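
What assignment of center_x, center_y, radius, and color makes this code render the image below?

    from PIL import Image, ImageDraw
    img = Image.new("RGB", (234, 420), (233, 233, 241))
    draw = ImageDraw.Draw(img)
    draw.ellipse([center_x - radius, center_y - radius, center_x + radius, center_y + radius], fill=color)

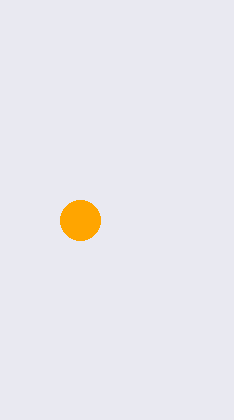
center_x = 80, center_y = 220, radius = 20, color = 'orange'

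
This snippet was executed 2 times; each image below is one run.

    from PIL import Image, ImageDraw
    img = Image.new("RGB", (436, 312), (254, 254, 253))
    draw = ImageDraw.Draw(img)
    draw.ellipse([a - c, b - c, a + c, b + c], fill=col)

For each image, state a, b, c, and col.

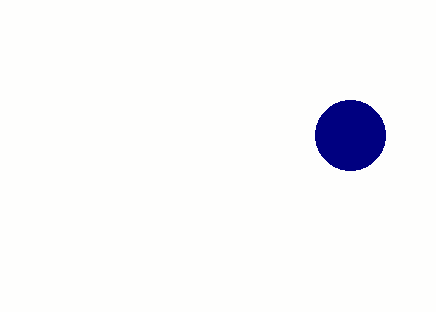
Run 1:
a = 350; b = 135; c = 35; col = 'navy'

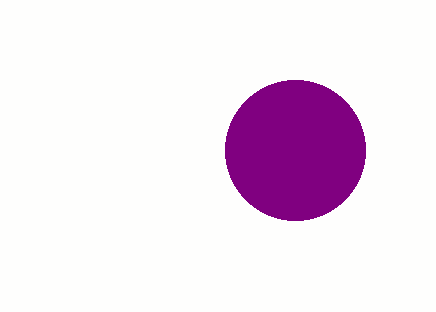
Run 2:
a = 295; b = 150; c = 70; col = 'purple'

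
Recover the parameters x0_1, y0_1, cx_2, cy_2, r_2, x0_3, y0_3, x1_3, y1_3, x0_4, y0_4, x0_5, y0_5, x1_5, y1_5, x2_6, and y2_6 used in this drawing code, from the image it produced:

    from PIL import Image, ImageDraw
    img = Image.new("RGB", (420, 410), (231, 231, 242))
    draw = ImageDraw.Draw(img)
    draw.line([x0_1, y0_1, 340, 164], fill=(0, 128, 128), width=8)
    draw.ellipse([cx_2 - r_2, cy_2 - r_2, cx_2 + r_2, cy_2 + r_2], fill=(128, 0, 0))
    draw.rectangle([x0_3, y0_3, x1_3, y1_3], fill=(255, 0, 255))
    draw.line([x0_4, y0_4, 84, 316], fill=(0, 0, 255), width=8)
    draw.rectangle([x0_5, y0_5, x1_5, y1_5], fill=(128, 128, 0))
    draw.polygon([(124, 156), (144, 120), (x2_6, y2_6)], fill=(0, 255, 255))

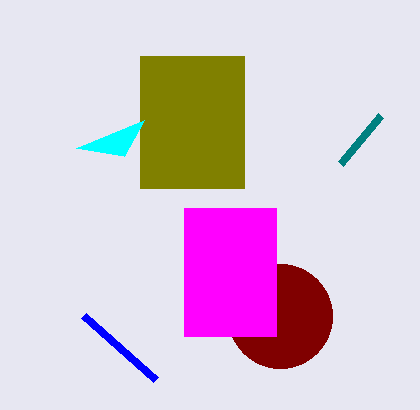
x0_1 = 380
y0_1 = 116
cx_2 = 280
cy_2 = 316
r_2 = 52
x0_3 = 184
y0_3 = 208
x1_3 = 276
y1_3 = 336
x0_4 = 156
y0_4 = 380
x0_5 = 140
y0_5 = 56
x1_5 = 244
y1_5 = 188
x2_6 = 76
y2_6 = 148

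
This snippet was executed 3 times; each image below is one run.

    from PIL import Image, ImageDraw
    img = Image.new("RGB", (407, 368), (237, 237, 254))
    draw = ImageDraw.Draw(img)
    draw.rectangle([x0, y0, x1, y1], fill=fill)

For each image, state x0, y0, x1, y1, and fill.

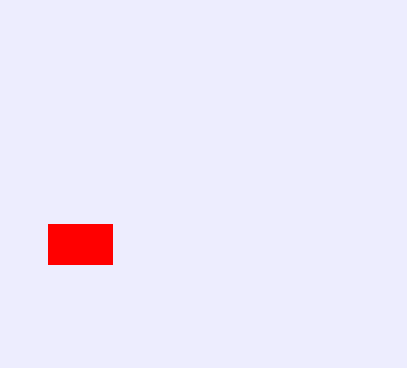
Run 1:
x0 = 48, y0 = 224, x1 = 112, y1 = 264, fill = 'red'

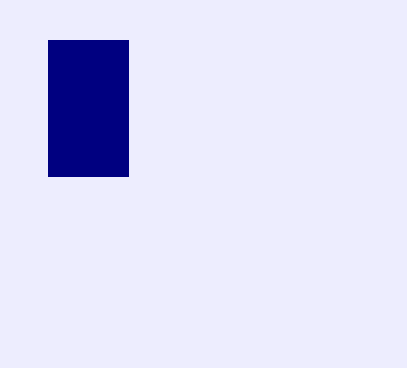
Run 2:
x0 = 48, y0 = 40, x1 = 128, y1 = 176, fill = 'navy'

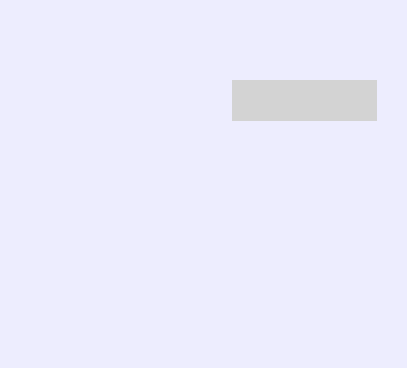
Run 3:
x0 = 232; y0 = 80; x1 = 376; y1 = 120; fill = 'lightgray'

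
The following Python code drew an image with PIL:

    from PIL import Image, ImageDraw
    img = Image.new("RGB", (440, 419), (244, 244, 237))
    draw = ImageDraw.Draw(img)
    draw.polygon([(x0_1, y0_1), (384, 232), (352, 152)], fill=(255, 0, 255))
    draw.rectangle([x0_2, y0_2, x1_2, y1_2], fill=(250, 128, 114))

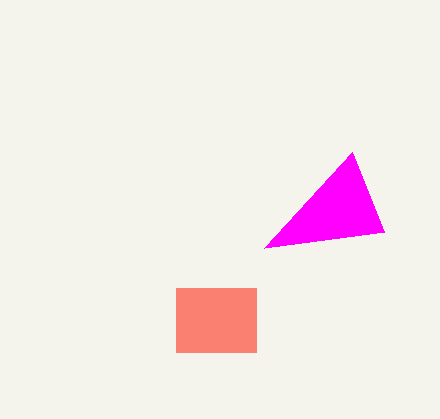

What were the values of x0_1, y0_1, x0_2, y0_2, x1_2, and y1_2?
x0_1 = 264; y0_1 = 248; x0_2 = 176; y0_2 = 288; x1_2 = 256; y1_2 = 352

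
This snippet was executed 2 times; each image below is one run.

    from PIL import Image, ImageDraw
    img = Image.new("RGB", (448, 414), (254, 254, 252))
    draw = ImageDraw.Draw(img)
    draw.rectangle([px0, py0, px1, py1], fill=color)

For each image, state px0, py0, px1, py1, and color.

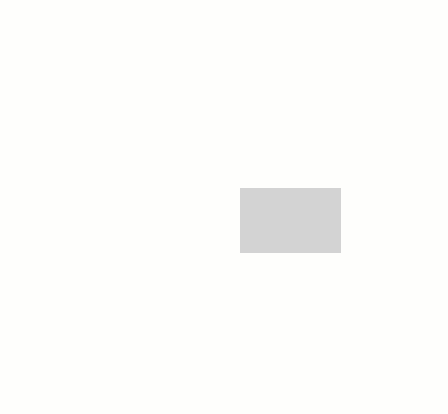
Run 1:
px0 = 240; py0 = 188; px1 = 340; py1 = 252; color = 'lightgray'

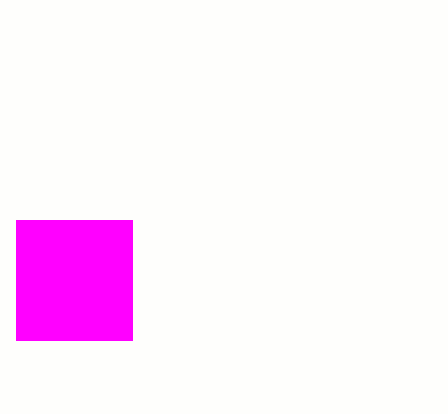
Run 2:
px0 = 16; py0 = 220; px1 = 132; py1 = 340; color = 'magenta'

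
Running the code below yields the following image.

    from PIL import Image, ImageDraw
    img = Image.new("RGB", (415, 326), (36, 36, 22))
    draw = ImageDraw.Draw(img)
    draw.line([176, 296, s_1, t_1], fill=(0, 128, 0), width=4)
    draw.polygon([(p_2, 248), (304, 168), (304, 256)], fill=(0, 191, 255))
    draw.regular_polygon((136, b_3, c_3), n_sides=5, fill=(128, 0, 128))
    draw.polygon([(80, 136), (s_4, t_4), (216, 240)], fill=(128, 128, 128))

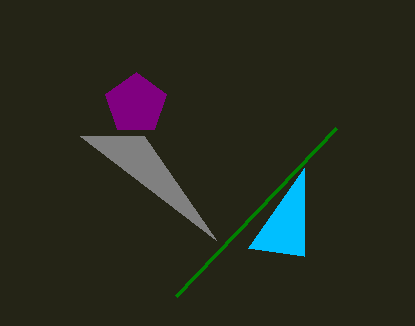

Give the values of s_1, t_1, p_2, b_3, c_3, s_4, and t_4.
s_1 = 336; t_1 = 128; p_2 = 248; b_3 = 104; c_3 = 32; s_4 = 144; t_4 = 136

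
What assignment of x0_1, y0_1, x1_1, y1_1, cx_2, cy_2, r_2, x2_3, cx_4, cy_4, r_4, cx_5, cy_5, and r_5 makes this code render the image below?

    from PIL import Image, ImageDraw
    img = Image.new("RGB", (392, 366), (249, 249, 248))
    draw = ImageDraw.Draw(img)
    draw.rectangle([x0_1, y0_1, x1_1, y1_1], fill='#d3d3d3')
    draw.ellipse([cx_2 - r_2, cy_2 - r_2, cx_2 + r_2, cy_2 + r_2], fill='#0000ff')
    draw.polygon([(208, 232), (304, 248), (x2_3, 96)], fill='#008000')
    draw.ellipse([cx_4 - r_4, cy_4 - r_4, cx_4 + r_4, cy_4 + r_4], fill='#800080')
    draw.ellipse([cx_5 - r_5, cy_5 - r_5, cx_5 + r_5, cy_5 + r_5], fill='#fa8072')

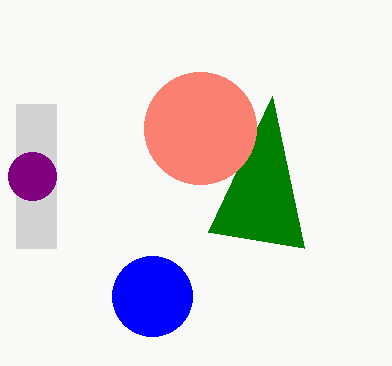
x0_1 = 16
y0_1 = 104
x1_1 = 56
y1_1 = 248
cx_2 = 152
cy_2 = 296
r_2 = 40
x2_3 = 272
cx_4 = 32
cy_4 = 176
r_4 = 24
cx_5 = 200
cy_5 = 128
r_5 = 56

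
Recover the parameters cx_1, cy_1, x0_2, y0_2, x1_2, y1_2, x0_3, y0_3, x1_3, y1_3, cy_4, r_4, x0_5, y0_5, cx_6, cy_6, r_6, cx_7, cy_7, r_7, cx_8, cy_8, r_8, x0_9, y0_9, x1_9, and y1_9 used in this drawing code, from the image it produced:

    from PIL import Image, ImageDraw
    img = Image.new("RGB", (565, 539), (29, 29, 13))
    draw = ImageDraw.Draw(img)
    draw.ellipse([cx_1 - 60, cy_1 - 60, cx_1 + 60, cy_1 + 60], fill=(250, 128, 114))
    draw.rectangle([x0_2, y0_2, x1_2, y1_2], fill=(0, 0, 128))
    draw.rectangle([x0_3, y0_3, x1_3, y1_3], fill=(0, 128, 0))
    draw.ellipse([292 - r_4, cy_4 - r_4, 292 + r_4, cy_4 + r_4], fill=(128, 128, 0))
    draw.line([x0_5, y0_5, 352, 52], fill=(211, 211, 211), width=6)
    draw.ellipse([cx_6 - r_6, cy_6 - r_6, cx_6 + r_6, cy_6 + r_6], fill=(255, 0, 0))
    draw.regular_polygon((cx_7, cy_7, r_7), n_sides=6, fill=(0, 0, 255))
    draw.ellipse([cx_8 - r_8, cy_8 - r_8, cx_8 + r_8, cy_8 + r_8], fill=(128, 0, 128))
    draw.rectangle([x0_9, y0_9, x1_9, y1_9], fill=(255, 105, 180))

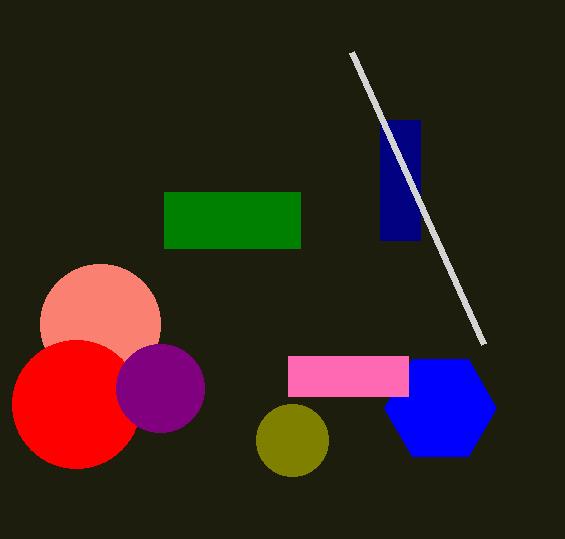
cx_1 = 100, cy_1 = 324, x0_2 = 380, y0_2 = 120, x1_2 = 420, y1_2 = 240, x0_3 = 164, y0_3 = 192, x1_3 = 300, y1_3 = 248, cy_4 = 440, r_4 = 36, x0_5 = 484, y0_5 = 344, cx_6 = 76, cy_6 = 404, r_6 = 64, cx_7 = 440, cy_7 = 408, r_7 = 56, cx_8 = 160, cy_8 = 388, r_8 = 44, x0_9 = 288, y0_9 = 356, x1_9 = 408, y1_9 = 396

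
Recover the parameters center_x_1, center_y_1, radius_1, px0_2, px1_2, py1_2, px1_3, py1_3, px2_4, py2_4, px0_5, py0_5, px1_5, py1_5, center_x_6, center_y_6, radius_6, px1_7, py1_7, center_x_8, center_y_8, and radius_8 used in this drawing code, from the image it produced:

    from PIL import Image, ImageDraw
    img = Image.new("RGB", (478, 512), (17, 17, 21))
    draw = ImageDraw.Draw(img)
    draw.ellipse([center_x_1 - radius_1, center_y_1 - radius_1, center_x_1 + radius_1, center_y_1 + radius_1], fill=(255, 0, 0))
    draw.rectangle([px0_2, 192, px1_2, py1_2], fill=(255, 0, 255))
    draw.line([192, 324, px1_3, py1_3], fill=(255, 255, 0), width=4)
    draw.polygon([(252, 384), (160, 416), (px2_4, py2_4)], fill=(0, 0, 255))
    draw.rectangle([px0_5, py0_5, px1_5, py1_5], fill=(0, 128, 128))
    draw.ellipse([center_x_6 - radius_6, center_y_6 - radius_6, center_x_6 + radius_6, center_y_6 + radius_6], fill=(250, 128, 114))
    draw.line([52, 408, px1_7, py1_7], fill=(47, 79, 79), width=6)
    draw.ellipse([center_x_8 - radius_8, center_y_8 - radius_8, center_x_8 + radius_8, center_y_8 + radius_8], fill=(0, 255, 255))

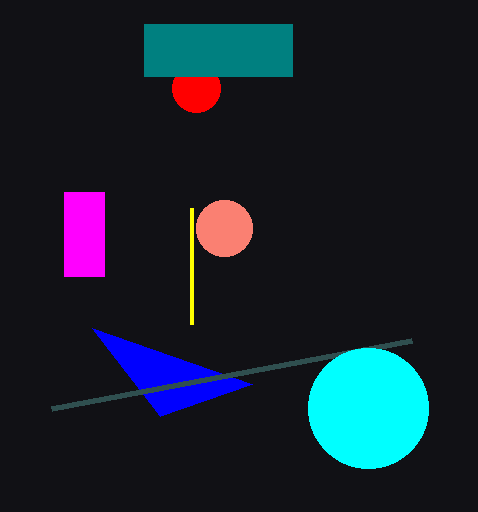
center_x_1 = 196; center_y_1 = 88; radius_1 = 24; px0_2 = 64; px1_2 = 104; py1_2 = 276; px1_3 = 192; py1_3 = 208; px2_4 = 92; py2_4 = 328; px0_5 = 144; py0_5 = 24; px1_5 = 292; py1_5 = 76; center_x_6 = 224; center_y_6 = 228; radius_6 = 28; px1_7 = 412; py1_7 = 340; center_x_8 = 368; center_y_8 = 408; radius_8 = 60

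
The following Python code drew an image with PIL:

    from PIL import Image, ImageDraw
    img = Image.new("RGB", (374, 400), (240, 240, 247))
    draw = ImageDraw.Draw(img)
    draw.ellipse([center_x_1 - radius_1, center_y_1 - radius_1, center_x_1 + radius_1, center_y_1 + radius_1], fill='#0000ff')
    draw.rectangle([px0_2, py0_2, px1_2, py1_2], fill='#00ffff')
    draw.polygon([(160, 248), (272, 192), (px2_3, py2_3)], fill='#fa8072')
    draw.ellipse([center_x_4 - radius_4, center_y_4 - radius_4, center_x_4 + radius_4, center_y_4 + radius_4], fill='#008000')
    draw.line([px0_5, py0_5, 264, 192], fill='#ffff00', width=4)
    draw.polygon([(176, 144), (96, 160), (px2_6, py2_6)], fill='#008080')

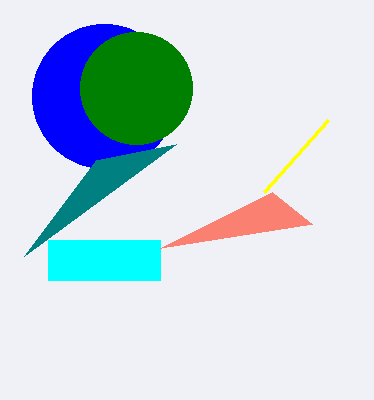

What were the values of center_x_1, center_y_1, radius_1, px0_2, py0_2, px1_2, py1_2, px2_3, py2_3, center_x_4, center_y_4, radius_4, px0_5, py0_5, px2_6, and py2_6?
center_x_1 = 104; center_y_1 = 96; radius_1 = 72; px0_2 = 48; py0_2 = 240; px1_2 = 160; py1_2 = 280; px2_3 = 312; py2_3 = 224; center_x_4 = 136; center_y_4 = 88; radius_4 = 56; px0_5 = 328; py0_5 = 120; px2_6 = 24; py2_6 = 256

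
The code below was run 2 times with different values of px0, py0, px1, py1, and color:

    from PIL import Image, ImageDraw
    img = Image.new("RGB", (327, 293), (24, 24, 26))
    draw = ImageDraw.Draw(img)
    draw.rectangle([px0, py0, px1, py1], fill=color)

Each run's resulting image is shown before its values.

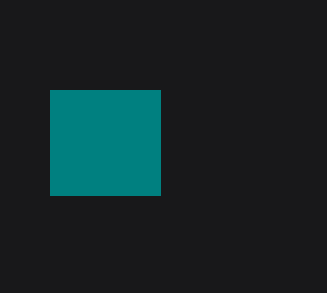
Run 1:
px0 = 50, py0 = 90, px1 = 160, py1 = 195, color = 'teal'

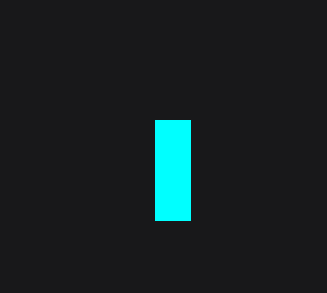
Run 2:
px0 = 155, py0 = 120, px1 = 190, py1 = 220, color = 'cyan'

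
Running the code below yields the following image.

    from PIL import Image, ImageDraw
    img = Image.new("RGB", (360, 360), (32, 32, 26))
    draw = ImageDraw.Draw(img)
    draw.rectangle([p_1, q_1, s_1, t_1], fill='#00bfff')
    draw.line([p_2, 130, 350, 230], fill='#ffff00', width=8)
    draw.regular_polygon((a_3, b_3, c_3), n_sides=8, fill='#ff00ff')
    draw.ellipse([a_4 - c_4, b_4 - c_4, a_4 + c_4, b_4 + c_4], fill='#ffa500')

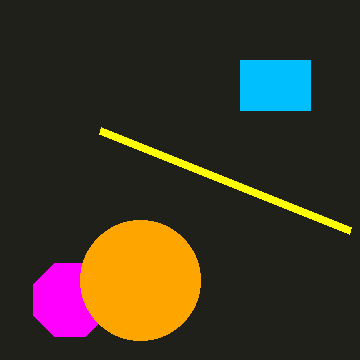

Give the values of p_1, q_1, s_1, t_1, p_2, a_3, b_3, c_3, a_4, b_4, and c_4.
p_1 = 240; q_1 = 60; s_1 = 310; t_1 = 110; p_2 = 100; a_3 = 70; b_3 = 300; c_3 = 40; a_4 = 140; b_4 = 280; c_4 = 60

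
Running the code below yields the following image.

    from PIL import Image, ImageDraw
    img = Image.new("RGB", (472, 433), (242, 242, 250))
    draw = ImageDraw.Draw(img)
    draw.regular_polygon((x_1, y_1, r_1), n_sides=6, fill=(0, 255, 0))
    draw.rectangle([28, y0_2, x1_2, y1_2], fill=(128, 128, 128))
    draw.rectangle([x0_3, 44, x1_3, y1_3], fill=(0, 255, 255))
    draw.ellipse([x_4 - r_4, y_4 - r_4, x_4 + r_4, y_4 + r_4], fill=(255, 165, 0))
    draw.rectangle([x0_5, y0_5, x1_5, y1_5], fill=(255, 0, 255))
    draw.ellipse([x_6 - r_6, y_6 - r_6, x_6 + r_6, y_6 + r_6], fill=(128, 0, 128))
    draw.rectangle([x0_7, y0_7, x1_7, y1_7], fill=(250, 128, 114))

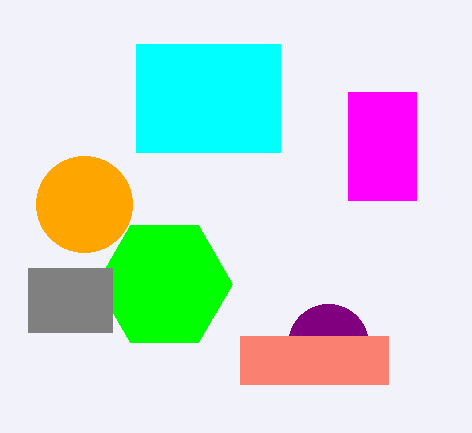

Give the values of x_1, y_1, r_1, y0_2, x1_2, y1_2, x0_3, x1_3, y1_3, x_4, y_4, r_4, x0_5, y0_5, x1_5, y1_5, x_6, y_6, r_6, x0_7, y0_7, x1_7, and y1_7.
x_1 = 164, y_1 = 284, r_1 = 68, y0_2 = 268, x1_2 = 112, y1_2 = 332, x0_3 = 136, x1_3 = 280, y1_3 = 152, x_4 = 84, y_4 = 204, r_4 = 48, x0_5 = 348, y0_5 = 92, x1_5 = 416, y1_5 = 200, x_6 = 328, y_6 = 344, r_6 = 40, x0_7 = 240, y0_7 = 336, x1_7 = 388, y1_7 = 384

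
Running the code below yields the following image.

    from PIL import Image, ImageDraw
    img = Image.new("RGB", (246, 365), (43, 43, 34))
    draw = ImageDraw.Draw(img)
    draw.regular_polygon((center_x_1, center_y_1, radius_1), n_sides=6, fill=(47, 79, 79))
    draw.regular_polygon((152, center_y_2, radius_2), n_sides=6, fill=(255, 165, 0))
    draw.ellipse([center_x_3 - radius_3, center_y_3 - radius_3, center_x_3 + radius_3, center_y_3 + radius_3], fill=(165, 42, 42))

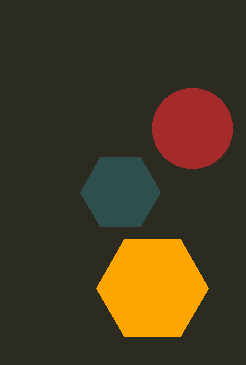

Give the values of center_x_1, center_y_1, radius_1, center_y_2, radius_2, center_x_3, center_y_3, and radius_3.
center_x_1 = 120, center_y_1 = 192, radius_1 = 40, center_y_2 = 288, radius_2 = 56, center_x_3 = 192, center_y_3 = 128, radius_3 = 40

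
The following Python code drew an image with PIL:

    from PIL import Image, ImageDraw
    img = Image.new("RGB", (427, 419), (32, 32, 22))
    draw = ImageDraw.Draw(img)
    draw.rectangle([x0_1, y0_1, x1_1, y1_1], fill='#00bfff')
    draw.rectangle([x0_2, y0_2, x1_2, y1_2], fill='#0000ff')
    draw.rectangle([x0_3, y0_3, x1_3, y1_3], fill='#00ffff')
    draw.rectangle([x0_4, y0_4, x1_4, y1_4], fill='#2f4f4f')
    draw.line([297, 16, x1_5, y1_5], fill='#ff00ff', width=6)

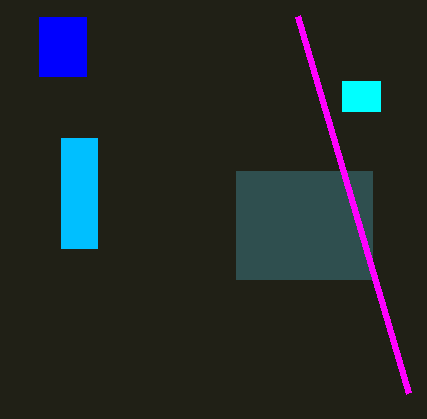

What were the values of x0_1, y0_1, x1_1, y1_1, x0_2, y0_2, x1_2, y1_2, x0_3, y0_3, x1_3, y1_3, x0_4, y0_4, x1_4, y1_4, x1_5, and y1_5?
x0_1 = 61; y0_1 = 138; x1_1 = 97; y1_1 = 248; x0_2 = 39; y0_2 = 17; x1_2 = 86; y1_2 = 76; x0_3 = 342; y0_3 = 81; x1_3 = 380; y1_3 = 111; x0_4 = 236; y0_4 = 171; x1_4 = 372; y1_4 = 279; x1_5 = 408; y1_5 = 393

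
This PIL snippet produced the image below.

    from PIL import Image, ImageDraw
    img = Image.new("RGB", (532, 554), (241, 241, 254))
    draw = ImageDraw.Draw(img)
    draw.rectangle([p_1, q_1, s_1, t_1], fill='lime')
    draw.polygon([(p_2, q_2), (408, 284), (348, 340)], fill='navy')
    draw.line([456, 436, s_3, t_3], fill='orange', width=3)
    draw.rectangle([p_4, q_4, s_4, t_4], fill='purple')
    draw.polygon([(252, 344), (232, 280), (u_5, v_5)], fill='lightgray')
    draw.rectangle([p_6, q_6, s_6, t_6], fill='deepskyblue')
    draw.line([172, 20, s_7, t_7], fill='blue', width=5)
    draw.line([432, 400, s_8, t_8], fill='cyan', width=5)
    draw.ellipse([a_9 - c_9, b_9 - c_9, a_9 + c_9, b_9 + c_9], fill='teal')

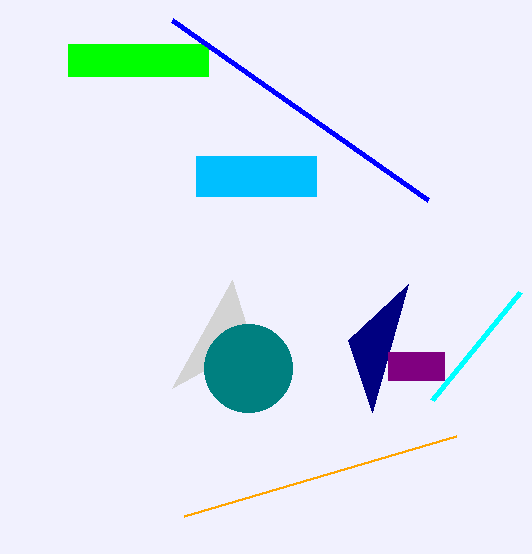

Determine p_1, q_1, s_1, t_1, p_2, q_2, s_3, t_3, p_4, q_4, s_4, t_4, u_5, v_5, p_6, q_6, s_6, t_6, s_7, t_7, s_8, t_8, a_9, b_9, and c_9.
p_1 = 68
q_1 = 44
s_1 = 208
t_1 = 76
p_2 = 372
q_2 = 412
s_3 = 184
t_3 = 516
p_4 = 388
q_4 = 352
s_4 = 444
t_4 = 380
u_5 = 172
v_5 = 388
p_6 = 196
q_6 = 156
s_6 = 316
t_6 = 196
s_7 = 428
t_7 = 200
s_8 = 520
t_8 = 292
a_9 = 248
b_9 = 368
c_9 = 44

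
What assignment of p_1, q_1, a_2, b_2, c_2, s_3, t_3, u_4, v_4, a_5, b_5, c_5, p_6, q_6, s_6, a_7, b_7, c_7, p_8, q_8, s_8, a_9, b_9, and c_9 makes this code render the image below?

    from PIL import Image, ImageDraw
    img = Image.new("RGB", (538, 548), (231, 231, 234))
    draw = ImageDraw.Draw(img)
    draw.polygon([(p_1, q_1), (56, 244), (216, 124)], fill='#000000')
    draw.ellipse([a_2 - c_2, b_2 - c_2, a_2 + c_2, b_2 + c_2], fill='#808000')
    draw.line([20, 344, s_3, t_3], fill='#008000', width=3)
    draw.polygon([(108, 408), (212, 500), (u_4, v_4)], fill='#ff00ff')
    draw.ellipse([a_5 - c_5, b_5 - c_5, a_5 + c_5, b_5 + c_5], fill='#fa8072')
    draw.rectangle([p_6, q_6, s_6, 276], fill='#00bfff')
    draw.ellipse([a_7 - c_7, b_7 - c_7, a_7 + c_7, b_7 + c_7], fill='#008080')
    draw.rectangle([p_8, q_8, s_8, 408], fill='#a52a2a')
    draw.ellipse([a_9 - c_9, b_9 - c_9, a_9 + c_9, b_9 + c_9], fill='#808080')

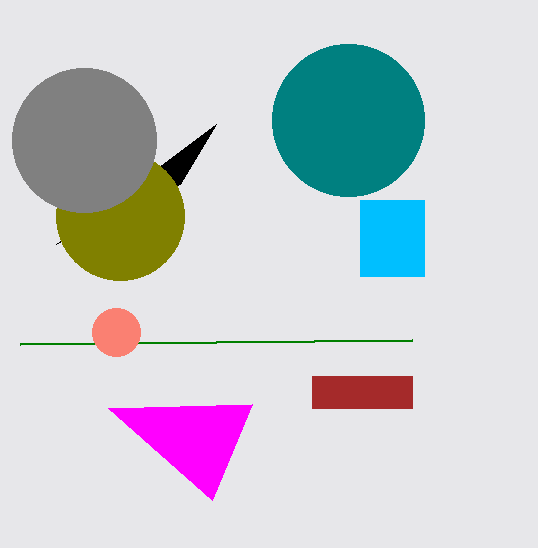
p_1 = 180; q_1 = 184; a_2 = 120; b_2 = 216; c_2 = 64; s_3 = 412; t_3 = 340; u_4 = 252; v_4 = 404; a_5 = 116; b_5 = 332; c_5 = 24; p_6 = 360; q_6 = 200; s_6 = 424; a_7 = 348; b_7 = 120; c_7 = 76; p_8 = 312; q_8 = 376; s_8 = 412; a_9 = 84; b_9 = 140; c_9 = 72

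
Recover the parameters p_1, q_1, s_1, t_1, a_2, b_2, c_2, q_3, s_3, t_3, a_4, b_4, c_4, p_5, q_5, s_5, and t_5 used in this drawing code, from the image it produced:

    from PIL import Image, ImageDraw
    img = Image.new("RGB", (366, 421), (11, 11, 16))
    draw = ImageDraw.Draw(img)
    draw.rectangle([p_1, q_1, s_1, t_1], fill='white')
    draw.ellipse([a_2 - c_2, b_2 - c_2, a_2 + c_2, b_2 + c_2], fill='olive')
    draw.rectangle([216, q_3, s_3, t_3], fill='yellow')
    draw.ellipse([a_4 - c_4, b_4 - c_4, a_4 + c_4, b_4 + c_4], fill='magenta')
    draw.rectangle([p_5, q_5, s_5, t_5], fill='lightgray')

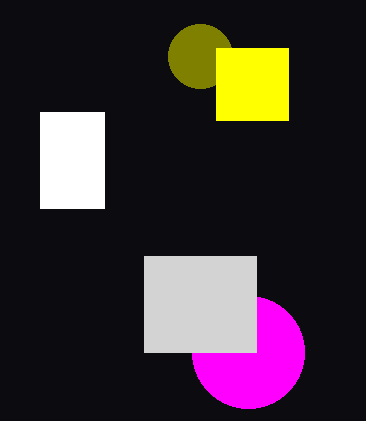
p_1 = 40; q_1 = 112; s_1 = 104; t_1 = 208; a_2 = 200; b_2 = 56; c_2 = 32; q_3 = 48; s_3 = 288; t_3 = 120; a_4 = 248; b_4 = 352; c_4 = 56; p_5 = 144; q_5 = 256; s_5 = 256; t_5 = 352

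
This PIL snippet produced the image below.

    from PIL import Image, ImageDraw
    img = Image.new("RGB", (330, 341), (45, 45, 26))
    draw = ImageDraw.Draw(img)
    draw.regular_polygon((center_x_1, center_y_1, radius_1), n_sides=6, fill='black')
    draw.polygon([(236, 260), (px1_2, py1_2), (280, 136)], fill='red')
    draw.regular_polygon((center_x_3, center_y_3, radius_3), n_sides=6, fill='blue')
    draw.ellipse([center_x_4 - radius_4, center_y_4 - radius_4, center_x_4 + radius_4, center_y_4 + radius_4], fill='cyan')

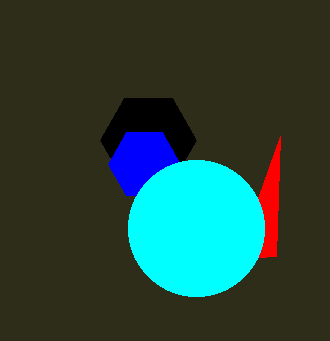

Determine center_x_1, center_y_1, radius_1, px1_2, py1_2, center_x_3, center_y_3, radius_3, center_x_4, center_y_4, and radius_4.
center_x_1 = 148
center_y_1 = 140
radius_1 = 48
px1_2 = 276
py1_2 = 256
center_x_3 = 144
center_y_3 = 164
radius_3 = 36
center_x_4 = 196
center_y_4 = 228
radius_4 = 68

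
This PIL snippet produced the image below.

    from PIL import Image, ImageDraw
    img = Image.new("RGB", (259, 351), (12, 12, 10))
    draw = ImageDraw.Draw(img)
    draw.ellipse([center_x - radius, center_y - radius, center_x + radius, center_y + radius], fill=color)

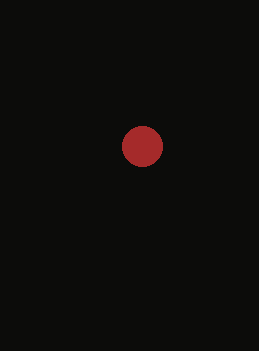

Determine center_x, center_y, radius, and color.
center_x = 142; center_y = 146; radius = 20; color = 'brown'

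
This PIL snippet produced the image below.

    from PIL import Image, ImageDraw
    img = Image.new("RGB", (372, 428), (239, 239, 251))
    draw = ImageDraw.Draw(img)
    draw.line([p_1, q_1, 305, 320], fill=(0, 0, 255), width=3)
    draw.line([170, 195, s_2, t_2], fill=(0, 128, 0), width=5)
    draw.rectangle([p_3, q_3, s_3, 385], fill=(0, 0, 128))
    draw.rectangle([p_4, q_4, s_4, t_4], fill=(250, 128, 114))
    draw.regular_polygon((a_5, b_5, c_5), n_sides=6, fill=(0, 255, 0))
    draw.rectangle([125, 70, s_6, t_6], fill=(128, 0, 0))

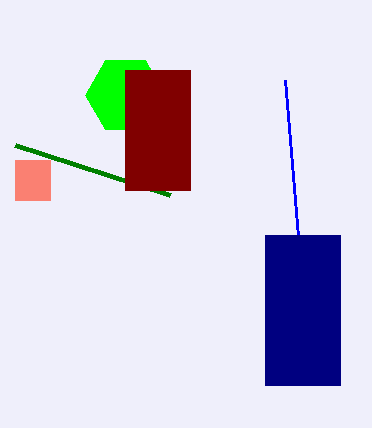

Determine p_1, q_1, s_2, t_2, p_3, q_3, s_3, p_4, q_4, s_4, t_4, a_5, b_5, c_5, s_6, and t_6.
p_1 = 285, q_1 = 80, s_2 = 15, t_2 = 145, p_3 = 265, q_3 = 235, s_3 = 340, p_4 = 15, q_4 = 160, s_4 = 50, t_4 = 200, a_5 = 125, b_5 = 95, c_5 = 40, s_6 = 190, t_6 = 190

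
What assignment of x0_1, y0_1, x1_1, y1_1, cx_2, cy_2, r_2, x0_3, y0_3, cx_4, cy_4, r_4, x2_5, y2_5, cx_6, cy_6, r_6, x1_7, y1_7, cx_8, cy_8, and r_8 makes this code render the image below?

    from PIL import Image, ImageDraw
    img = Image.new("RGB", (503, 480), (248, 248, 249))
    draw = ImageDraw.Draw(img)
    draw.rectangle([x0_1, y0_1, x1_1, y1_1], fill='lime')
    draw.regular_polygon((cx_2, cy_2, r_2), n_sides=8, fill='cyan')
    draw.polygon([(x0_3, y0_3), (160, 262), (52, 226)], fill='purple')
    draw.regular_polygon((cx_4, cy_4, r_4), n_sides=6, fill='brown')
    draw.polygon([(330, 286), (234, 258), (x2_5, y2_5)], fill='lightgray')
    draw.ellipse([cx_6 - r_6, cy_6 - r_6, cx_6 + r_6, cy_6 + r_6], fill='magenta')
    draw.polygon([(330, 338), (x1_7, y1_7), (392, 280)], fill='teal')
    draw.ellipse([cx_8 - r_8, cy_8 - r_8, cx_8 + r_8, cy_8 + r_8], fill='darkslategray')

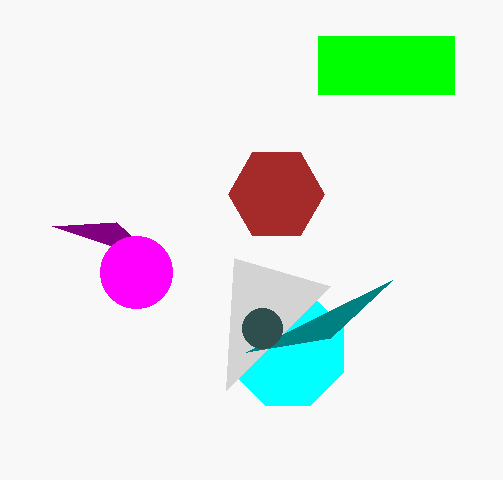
x0_1 = 318
y0_1 = 36
x1_1 = 454
y1_1 = 94
cx_2 = 288
cy_2 = 350
r_2 = 60
x0_3 = 116
y0_3 = 222
cx_4 = 276
cy_4 = 194
r_4 = 48
x2_5 = 226
y2_5 = 390
cx_6 = 136
cy_6 = 272
r_6 = 36
x1_7 = 246
y1_7 = 352
cx_8 = 262
cy_8 = 328
r_8 = 20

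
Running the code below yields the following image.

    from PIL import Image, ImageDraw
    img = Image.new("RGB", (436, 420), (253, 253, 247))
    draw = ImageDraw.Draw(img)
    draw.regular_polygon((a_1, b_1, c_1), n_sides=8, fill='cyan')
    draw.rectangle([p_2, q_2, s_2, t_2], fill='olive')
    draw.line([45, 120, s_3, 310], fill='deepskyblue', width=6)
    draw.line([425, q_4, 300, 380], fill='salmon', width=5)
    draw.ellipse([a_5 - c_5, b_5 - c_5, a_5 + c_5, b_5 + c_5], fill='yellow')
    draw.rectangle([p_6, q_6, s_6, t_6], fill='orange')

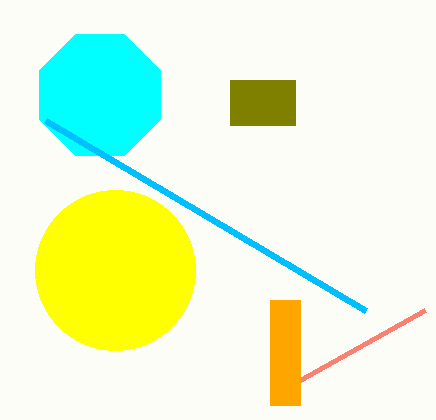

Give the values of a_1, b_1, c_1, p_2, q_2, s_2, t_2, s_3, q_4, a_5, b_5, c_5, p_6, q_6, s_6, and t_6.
a_1 = 100, b_1 = 95, c_1 = 65, p_2 = 230, q_2 = 80, s_2 = 295, t_2 = 125, s_3 = 365, q_4 = 310, a_5 = 115, b_5 = 270, c_5 = 80, p_6 = 270, q_6 = 300, s_6 = 300, t_6 = 405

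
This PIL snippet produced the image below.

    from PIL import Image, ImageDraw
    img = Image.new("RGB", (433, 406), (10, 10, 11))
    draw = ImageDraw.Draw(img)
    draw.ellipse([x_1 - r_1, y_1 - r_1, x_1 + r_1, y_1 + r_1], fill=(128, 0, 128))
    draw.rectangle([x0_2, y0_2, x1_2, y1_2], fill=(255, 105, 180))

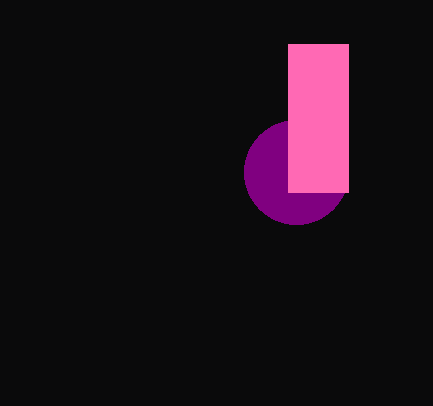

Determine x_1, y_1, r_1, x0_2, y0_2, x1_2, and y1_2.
x_1 = 296, y_1 = 172, r_1 = 52, x0_2 = 288, y0_2 = 44, x1_2 = 348, y1_2 = 192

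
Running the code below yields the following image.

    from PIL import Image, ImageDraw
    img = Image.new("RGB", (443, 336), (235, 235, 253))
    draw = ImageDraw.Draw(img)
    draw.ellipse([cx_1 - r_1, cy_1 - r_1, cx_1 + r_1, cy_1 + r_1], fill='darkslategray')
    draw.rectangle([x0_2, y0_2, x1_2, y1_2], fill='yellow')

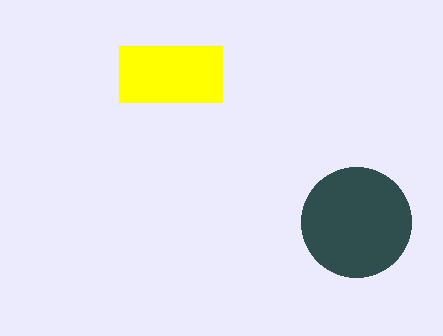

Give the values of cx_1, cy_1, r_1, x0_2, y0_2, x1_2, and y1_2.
cx_1 = 356; cy_1 = 222; r_1 = 55; x0_2 = 119; y0_2 = 46; x1_2 = 222; y1_2 = 102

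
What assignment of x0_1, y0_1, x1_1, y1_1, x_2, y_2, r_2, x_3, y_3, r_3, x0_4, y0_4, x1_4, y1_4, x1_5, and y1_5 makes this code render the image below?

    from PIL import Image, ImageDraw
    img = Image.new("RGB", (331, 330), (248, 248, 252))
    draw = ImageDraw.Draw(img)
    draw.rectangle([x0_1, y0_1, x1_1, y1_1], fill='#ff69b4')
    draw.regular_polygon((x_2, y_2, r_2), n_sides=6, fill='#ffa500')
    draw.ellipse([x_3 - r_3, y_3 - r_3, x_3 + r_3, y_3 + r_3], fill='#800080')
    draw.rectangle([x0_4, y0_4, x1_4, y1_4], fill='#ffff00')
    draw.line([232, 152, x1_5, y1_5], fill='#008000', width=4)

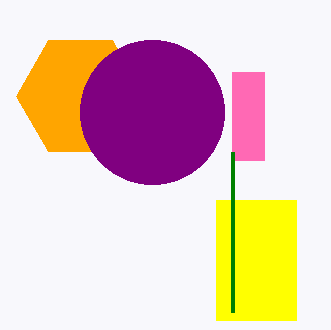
x0_1 = 232; y0_1 = 72; x1_1 = 264; y1_1 = 160; x_2 = 80; y_2 = 96; r_2 = 64; x_3 = 152; y_3 = 112; r_3 = 72; x0_4 = 216; y0_4 = 200; x1_4 = 296; y1_4 = 320; x1_5 = 232; y1_5 = 312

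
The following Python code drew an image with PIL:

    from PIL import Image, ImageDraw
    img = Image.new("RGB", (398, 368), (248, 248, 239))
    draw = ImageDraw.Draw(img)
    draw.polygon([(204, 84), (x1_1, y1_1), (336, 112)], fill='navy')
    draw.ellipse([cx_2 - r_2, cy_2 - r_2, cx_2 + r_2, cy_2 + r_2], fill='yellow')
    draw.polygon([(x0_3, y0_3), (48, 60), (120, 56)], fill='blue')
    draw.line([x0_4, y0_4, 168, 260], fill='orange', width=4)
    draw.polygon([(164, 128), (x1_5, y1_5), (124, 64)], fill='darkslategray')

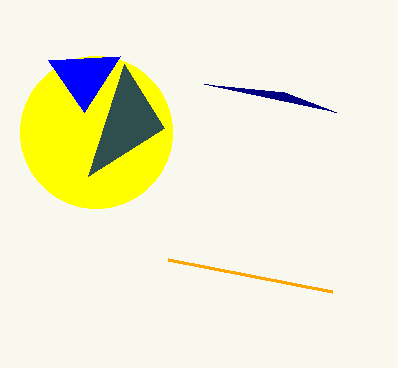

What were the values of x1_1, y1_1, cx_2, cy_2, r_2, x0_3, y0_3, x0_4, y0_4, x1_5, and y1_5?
x1_1 = 284, y1_1 = 92, cx_2 = 96, cy_2 = 132, r_2 = 76, x0_3 = 84, y0_3 = 112, x0_4 = 332, y0_4 = 292, x1_5 = 88, y1_5 = 176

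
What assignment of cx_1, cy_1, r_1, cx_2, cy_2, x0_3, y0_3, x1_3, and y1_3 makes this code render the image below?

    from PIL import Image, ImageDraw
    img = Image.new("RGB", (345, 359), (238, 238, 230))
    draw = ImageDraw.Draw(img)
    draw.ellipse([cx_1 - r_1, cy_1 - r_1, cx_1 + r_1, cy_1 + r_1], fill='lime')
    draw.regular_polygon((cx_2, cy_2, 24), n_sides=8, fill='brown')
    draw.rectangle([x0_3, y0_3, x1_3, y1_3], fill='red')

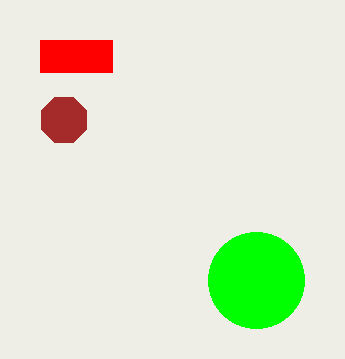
cx_1 = 256; cy_1 = 280; r_1 = 48; cx_2 = 64; cy_2 = 120; x0_3 = 40; y0_3 = 40; x1_3 = 112; y1_3 = 72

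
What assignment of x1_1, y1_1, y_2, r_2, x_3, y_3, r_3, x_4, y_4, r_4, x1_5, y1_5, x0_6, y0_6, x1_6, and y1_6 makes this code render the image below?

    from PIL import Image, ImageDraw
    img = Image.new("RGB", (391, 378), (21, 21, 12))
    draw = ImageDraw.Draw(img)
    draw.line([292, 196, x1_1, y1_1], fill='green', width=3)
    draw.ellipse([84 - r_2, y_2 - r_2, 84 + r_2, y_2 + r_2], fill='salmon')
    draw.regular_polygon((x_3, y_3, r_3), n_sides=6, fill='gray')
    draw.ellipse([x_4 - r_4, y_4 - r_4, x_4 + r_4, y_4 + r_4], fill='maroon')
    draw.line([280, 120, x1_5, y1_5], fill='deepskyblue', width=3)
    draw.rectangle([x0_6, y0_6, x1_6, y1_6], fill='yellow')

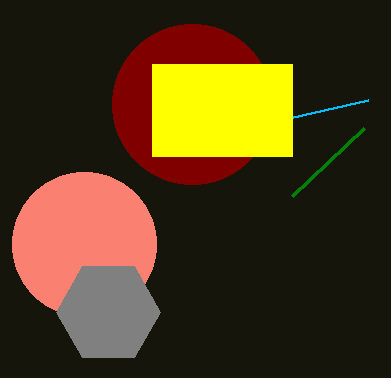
x1_1 = 364, y1_1 = 128, y_2 = 244, r_2 = 72, x_3 = 108, y_3 = 312, r_3 = 52, x_4 = 192, y_4 = 104, r_4 = 80, x1_5 = 368, y1_5 = 100, x0_6 = 152, y0_6 = 64, x1_6 = 292, y1_6 = 156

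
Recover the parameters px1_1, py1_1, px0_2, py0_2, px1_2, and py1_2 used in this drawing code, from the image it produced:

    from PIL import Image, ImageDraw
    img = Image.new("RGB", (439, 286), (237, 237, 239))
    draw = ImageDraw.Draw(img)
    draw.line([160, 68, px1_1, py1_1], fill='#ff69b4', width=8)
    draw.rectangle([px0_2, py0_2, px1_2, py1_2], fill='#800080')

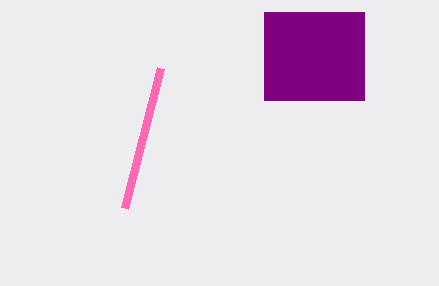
px1_1 = 124
py1_1 = 208
px0_2 = 264
py0_2 = 12
px1_2 = 364
py1_2 = 100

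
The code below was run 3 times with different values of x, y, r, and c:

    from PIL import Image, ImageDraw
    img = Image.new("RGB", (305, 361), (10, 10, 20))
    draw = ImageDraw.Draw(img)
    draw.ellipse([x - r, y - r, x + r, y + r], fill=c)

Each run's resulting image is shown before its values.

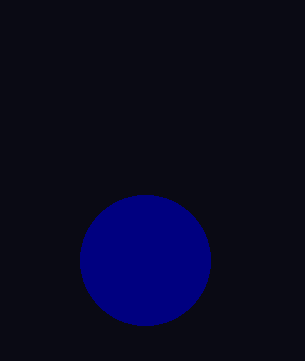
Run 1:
x = 145
y = 260
r = 65
c = 'navy'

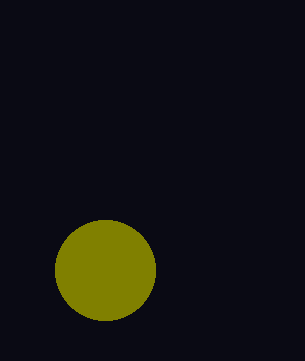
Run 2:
x = 105, y = 270, r = 50, c = 'olive'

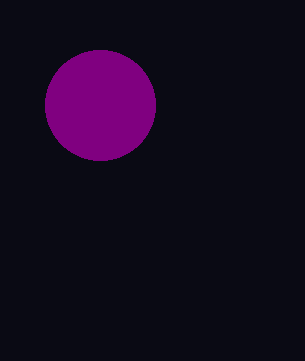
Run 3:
x = 100, y = 105, r = 55, c = 'purple'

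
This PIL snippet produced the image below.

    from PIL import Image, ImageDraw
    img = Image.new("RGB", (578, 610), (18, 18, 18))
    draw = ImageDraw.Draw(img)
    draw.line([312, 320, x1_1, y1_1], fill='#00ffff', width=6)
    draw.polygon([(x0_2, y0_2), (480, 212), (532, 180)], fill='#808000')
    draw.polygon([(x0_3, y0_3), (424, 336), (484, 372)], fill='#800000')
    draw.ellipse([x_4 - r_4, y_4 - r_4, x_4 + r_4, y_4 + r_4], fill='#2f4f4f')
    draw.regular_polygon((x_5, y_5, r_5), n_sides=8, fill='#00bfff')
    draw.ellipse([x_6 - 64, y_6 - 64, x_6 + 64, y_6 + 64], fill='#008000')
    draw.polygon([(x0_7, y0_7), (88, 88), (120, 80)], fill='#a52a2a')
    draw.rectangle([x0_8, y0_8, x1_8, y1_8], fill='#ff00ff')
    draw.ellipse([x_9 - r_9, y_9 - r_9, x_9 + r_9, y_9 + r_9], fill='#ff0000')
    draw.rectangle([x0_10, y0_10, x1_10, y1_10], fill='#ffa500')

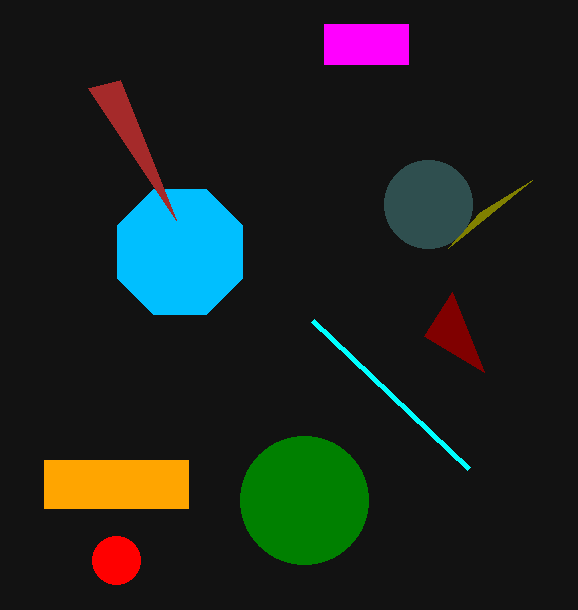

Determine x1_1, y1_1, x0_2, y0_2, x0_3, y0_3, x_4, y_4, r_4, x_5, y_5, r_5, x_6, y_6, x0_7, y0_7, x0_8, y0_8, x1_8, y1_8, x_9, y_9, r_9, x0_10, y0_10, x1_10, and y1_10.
x1_1 = 468, y1_1 = 468, x0_2 = 448, y0_2 = 248, x0_3 = 452, y0_3 = 292, x_4 = 428, y_4 = 204, r_4 = 44, x_5 = 180, y_5 = 252, r_5 = 68, x_6 = 304, y_6 = 500, x0_7 = 176, y0_7 = 220, x0_8 = 324, y0_8 = 24, x1_8 = 408, y1_8 = 64, x_9 = 116, y_9 = 560, r_9 = 24, x0_10 = 44, y0_10 = 460, x1_10 = 188, y1_10 = 508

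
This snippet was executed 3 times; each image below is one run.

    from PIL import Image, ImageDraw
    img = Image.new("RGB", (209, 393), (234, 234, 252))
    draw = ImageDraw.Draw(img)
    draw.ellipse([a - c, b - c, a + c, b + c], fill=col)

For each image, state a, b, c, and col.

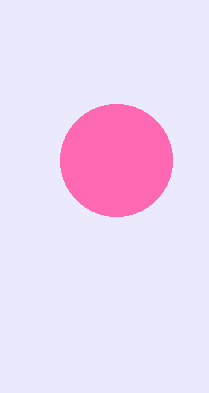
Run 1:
a = 116, b = 160, c = 56, col = 'hotpink'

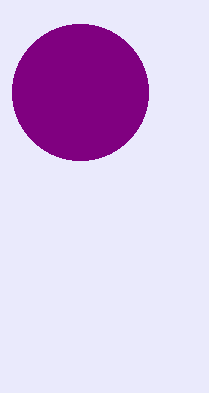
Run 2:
a = 80
b = 92
c = 68
col = 'purple'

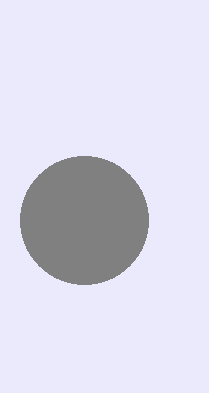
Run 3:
a = 84; b = 220; c = 64; col = 'gray'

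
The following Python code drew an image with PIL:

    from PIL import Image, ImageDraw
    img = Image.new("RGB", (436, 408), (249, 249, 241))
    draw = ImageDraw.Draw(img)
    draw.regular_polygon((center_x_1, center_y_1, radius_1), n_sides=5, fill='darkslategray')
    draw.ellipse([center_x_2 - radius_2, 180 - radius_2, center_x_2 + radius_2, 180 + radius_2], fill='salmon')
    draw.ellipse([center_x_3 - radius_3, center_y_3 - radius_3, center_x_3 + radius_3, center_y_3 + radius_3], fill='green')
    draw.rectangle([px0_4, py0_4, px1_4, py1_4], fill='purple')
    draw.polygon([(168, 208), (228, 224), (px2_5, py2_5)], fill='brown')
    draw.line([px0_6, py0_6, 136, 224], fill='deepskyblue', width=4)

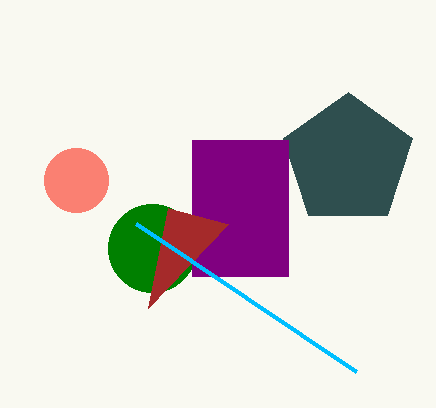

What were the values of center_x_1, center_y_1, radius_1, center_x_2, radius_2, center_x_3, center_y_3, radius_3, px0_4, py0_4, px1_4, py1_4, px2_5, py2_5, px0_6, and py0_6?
center_x_1 = 348; center_y_1 = 160; radius_1 = 68; center_x_2 = 76; radius_2 = 32; center_x_3 = 152; center_y_3 = 248; radius_3 = 44; px0_4 = 192; py0_4 = 140; px1_4 = 288; py1_4 = 276; px2_5 = 148; py2_5 = 308; px0_6 = 356; py0_6 = 372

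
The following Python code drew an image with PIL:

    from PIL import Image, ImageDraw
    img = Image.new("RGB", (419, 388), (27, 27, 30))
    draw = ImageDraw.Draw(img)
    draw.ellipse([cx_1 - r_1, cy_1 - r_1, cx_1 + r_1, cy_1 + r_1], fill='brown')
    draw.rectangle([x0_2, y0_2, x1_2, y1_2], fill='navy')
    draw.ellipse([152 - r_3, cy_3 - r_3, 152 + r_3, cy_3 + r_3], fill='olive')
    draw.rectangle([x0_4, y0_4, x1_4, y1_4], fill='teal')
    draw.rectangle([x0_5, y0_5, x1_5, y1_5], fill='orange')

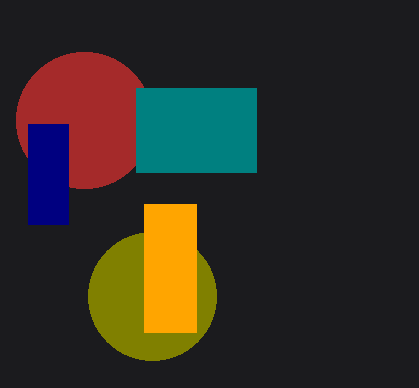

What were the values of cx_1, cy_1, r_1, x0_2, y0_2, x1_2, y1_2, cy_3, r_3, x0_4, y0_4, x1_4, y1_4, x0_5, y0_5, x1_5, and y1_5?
cx_1 = 84, cy_1 = 120, r_1 = 68, x0_2 = 28, y0_2 = 124, x1_2 = 68, y1_2 = 224, cy_3 = 296, r_3 = 64, x0_4 = 136, y0_4 = 88, x1_4 = 256, y1_4 = 172, x0_5 = 144, y0_5 = 204, x1_5 = 196, y1_5 = 332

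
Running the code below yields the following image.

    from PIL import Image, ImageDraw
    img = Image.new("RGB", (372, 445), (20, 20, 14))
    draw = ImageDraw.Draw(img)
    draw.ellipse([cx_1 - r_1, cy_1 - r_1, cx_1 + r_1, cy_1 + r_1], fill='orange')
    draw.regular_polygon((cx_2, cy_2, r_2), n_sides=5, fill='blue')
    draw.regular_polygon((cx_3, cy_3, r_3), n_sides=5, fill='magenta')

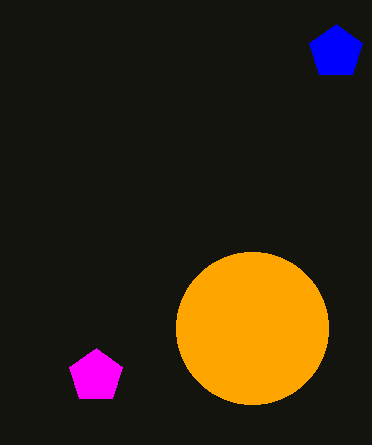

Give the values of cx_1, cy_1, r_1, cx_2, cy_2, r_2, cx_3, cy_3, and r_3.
cx_1 = 252
cy_1 = 328
r_1 = 76
cx_2 = 336
cy_2 = 52
r_2 = 28
cx_3 = 96
cy_3 = 376
r_3 = 28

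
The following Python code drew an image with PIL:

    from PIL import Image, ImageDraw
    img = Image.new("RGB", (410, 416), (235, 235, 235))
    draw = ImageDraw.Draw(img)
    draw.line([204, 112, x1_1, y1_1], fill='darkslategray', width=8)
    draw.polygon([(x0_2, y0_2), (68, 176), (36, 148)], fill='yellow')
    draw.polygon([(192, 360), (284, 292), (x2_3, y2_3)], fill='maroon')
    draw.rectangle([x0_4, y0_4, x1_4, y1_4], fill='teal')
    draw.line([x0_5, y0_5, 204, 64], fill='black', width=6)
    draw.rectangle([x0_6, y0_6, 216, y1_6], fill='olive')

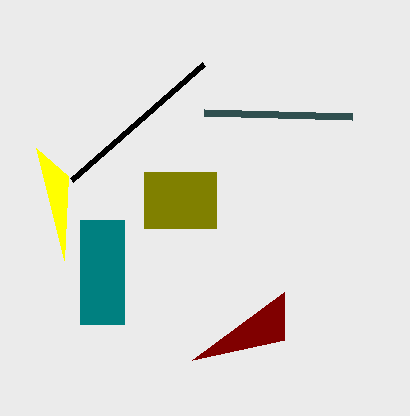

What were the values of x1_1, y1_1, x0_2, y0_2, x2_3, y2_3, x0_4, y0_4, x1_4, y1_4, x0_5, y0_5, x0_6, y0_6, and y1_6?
x1_1 = 352
y1_1 = 116
x0_2 = 64
y0_2 = 260
x2_3 = 284
y2_3 = 340
x0_4 = 80
y0_4 = 220
x1_4 = 124
y1_4 = 324
x0_5 = 72
y0_5 = 180
x0_6 = 144
y0_6 = 172
y1_6 = 228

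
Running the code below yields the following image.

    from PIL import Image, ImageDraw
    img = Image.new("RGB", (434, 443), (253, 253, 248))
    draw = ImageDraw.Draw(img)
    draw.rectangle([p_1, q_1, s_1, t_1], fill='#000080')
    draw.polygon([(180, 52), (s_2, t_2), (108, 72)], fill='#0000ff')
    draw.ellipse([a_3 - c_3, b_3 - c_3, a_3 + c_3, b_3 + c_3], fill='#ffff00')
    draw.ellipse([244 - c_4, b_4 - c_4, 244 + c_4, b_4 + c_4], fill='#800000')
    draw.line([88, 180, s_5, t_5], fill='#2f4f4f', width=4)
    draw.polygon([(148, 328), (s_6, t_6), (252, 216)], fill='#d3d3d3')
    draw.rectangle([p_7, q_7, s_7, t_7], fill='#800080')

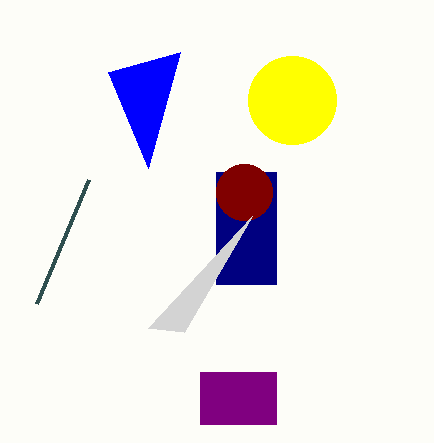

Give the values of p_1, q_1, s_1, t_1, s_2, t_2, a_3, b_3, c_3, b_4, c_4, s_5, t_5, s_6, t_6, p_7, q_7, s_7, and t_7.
p_1 = 216, q_1 = 172, s_1 = 276, t_1 = 284, s_2 = 148, t_2 = 168, a_3 = 292, b_3 = 100, c_3 = 44, b_4 = 192, c_4 = 28, s_5 = 36, t_5 = 304, s_6 = 184, t_6 = 332, p_7 = 200, q_7 = 372, s_7 = 276, t_7 = 424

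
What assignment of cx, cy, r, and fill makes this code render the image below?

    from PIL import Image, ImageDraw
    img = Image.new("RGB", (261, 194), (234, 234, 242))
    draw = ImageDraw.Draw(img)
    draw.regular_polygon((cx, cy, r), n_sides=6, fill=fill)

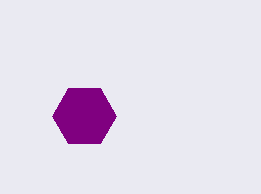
cx = 84; cy = 116; r = 32; fill = 'purple'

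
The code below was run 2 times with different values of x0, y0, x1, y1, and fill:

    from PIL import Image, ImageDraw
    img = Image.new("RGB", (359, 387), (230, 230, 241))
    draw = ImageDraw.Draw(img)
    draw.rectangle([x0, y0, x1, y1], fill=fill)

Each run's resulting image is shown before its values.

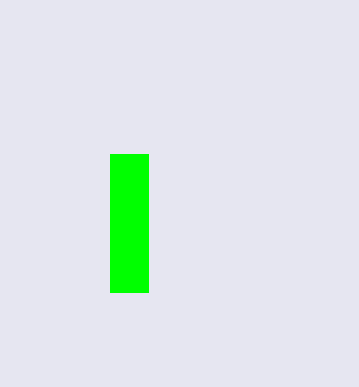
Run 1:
x0 = 110; y0 = 154; x1 = 148; y1 = 292; fill = 'lime'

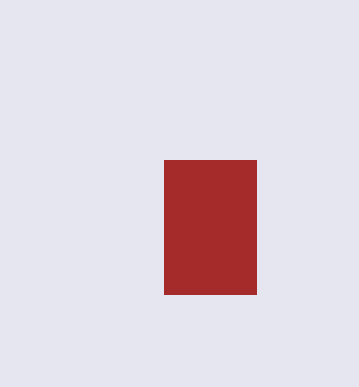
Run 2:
x0 = 164; y0 = 160; x1 = 256; y1 = 294; fill = 'brown'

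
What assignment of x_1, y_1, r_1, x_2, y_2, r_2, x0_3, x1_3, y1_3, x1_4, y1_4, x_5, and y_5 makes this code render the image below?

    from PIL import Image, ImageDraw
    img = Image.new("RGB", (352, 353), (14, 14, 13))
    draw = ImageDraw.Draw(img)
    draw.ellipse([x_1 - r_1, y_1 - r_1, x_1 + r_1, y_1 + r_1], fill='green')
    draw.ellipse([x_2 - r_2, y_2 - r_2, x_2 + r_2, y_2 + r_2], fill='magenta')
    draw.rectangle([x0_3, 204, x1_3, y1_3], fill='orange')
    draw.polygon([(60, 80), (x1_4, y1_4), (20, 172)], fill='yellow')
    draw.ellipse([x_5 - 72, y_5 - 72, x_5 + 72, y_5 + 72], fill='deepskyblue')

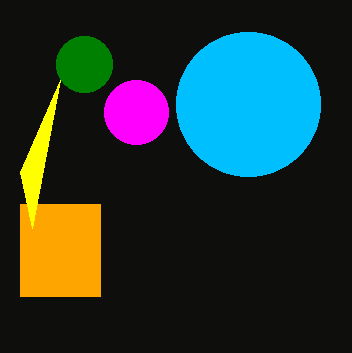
x_1 = 84
y_1 = 64
r_1 = 28
x_2 = 136
y_2 = 112
r_2 = 32
x0_3 = 20
x1_3 = 100
y1_3 = 296
x1_4 = 32
y1_4 = 228
x_5 = 248
y_5 = 104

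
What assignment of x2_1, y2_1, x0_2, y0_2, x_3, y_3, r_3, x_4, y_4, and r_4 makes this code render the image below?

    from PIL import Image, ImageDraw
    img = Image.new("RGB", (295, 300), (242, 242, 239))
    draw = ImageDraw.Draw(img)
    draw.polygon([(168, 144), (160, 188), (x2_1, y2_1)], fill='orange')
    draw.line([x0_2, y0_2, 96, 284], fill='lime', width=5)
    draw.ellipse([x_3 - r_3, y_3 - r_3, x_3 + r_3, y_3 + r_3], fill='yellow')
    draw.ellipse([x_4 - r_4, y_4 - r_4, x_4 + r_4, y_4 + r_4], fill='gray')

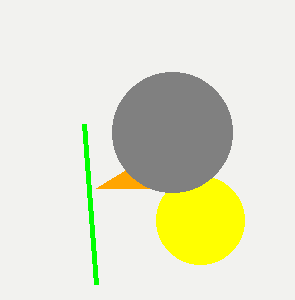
x2_1 = 96; y2_1 = 188; x0_2 = 84; y0_2 = 124; x_3 = 200; y_3 = 220; r_3 = 44; x_4 = 172; y_4 = 132; r_4 = 60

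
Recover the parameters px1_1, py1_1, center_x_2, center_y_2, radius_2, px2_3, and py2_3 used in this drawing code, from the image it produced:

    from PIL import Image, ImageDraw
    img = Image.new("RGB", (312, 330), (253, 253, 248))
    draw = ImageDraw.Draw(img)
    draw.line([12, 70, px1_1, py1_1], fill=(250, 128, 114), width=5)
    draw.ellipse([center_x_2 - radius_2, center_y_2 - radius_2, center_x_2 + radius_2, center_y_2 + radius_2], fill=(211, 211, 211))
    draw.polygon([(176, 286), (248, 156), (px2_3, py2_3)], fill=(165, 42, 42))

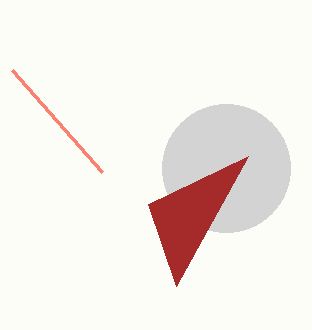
px1_1 = 102, py1_1 = 172, center_x_2 = 226, center_y_2 = 168, radius_2 = 64, px2_3 = 148, py2_3 = 204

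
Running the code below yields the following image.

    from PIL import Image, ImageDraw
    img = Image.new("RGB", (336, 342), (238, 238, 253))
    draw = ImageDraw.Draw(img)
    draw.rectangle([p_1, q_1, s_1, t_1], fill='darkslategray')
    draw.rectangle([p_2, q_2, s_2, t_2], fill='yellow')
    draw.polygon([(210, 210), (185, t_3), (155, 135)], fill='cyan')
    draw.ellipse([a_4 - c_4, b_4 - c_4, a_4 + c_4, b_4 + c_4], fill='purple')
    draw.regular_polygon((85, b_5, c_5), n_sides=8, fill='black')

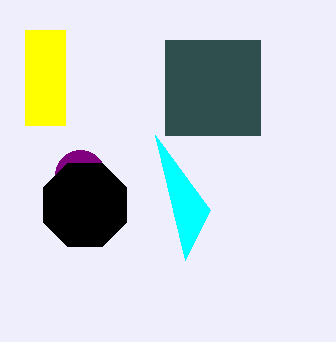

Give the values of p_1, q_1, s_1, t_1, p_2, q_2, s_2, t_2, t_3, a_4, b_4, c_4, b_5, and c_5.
p_1 = 165; q_1 = 40; s_1 = 260; t_1 = 135; p_2 = 25; q_2 = 30; s_2 = 65; t_2 = 125; t_3 = 260; a_4 = 80; b_4 = 175; c_4 = 25; b_5 = 205; c_5 = 45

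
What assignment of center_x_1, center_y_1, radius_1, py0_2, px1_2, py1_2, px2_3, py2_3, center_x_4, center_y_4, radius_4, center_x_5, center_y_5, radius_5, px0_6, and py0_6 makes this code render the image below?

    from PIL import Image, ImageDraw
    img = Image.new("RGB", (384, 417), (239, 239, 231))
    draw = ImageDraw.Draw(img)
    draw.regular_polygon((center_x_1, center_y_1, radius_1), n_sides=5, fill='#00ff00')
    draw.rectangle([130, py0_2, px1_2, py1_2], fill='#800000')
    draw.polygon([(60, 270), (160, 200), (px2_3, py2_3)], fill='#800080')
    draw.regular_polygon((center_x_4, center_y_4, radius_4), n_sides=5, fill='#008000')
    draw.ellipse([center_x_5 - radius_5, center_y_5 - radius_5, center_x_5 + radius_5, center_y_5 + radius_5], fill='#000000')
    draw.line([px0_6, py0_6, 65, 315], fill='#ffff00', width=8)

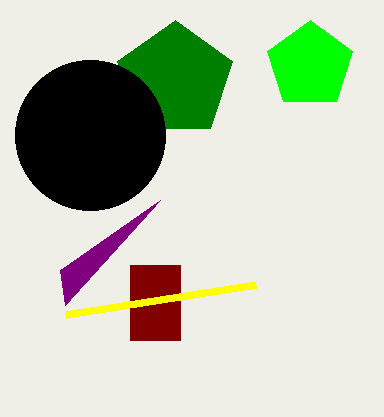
center_x_1 = 310, center_y_1 = 65, radius_1 = 45, py0_2 = 265, px1_2 = 180, py1_2 = 340, px2_3 = 65, py2_3 = 305, center_x_4 = 175, center_y_4 = 80, radius_4 = 60, center_x_5 = 90, center_y_5 = 135, radius_5 = 75, px0_6 = 255, py0_6 = 285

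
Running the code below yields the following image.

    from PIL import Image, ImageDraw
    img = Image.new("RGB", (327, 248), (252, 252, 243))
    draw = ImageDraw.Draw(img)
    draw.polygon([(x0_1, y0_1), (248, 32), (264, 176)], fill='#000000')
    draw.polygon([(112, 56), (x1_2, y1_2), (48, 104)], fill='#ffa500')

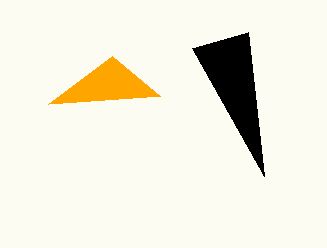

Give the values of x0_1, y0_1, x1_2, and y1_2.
x0_1 = 192, y0_1 = 48, x1_2 = 160, y1_2 = 96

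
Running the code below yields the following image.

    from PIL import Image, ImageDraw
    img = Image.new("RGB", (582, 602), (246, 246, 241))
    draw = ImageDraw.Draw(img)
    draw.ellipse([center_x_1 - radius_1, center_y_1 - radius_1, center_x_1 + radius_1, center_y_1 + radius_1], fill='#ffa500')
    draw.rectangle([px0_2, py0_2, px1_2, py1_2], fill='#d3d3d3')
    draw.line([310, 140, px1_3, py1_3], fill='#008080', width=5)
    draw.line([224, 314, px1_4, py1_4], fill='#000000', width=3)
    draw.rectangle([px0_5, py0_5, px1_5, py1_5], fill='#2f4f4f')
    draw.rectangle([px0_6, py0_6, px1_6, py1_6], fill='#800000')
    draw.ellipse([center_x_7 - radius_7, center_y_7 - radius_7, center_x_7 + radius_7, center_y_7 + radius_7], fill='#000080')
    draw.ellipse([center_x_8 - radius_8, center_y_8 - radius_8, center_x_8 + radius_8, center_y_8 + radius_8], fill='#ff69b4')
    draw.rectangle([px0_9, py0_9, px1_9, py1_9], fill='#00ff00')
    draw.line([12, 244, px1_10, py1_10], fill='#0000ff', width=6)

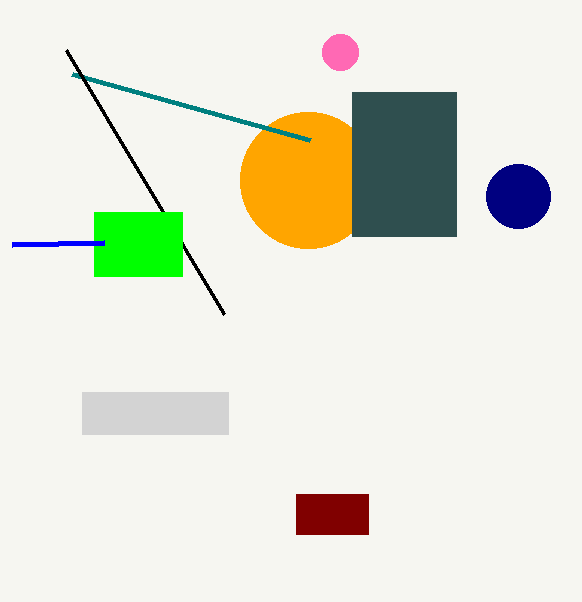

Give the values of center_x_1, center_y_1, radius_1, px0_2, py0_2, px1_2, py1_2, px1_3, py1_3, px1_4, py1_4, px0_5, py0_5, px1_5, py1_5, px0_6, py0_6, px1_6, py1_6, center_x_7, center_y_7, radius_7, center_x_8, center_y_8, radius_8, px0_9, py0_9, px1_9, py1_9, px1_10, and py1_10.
center_x_1 = 308, center_y_1 = 180, radius_1 = 68, px0_2 = 82, py0_2 = 392, px1_2 = 228, py1_2 = 434, px1_3 = 72, py1_3 = 74, px1_4 = 66, py1_4 = 50, px0_5 = 352, py0_5 = 92, px1_5 = 456, py1_5 = 236, px0_6 = 296, py0_6 = 494, px1_6 = 368, py1_6 = 534, center_x_7 = 518, center_y_7 = 196, radius_7 = 32, center_x_8 = 340, center_y_8 = 52, radius_8 = 18, px0_9 = 94, py0_9 = 212, px1_9 = 182, py1_9 = 276, px1_10 = 104, py1_10 = 242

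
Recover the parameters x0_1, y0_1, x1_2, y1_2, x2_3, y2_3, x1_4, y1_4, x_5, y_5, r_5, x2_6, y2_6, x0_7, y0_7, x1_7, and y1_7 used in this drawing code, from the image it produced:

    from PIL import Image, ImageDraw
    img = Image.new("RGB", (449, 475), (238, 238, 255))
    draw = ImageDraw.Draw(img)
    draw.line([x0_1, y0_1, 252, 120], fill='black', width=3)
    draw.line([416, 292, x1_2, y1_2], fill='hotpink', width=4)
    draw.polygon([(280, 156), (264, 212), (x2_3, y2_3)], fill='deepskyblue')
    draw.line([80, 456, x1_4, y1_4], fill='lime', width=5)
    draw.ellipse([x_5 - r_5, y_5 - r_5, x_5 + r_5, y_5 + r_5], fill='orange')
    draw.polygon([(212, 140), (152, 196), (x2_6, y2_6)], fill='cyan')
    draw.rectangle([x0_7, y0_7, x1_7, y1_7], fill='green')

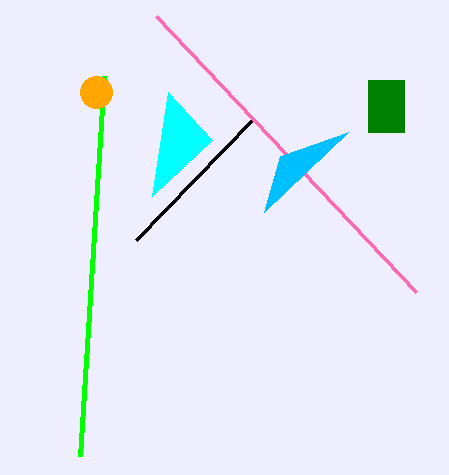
x0_1 = 136, y0_1 = 240, x1_2 = 156, y1_2 = 16, x2_3 = 348, y2_3 = 132, x1_4 = 104, y1_4 = 76, x_5 = 96, y_5 = 92, r_5 = 16, x2_6 = 168, y2_6 = 92, x0_7 = 368, y0_7 = 80, x1_7 = 404, y1_7 = 132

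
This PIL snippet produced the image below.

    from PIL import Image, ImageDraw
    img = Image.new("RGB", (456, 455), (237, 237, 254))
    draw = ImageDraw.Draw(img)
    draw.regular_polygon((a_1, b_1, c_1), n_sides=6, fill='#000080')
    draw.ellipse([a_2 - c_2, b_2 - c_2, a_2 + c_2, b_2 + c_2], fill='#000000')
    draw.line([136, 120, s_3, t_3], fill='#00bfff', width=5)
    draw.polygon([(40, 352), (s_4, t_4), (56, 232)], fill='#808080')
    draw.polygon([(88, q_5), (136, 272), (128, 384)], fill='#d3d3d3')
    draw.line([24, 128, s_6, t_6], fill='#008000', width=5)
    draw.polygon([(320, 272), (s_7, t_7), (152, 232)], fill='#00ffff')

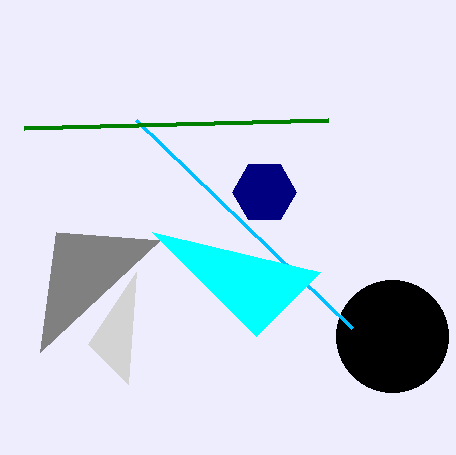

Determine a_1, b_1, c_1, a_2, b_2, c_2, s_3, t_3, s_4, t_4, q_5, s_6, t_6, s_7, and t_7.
a_1 = 264; b_1 = 192; c_1 = 32; a_2 = 392; b_2 = 336; c_2 = 56; s_3 = 352; t_3 = 328; s_4 = 160; t_4 = 240; q_5 = 344; s_6 = 328; t_6 = 120; s_7 = 256; t_7 = 336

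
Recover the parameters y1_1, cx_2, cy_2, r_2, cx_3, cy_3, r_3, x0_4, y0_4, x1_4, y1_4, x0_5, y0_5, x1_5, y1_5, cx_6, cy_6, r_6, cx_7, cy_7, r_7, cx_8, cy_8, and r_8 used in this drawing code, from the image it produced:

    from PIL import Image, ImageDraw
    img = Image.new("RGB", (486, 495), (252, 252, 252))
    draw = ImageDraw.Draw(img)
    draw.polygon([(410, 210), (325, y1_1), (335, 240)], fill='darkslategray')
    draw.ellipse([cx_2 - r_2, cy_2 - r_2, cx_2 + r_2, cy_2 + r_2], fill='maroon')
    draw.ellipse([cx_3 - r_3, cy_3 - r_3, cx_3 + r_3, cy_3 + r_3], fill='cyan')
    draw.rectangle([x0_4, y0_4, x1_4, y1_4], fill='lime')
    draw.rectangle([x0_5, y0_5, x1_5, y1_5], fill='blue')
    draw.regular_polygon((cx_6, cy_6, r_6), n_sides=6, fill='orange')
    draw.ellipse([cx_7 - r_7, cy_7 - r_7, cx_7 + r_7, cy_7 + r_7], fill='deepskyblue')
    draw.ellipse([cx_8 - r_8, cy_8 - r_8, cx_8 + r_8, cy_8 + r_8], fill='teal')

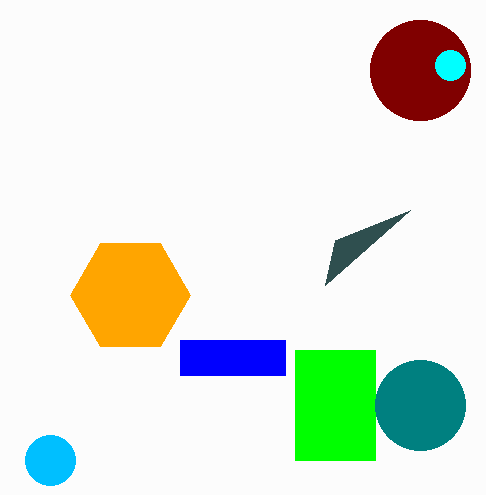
y1_1 = 285, cx_2 = 420, cy_2 = 70, r_2 = 50, cx_3 = 450, cy_3 = 65, r_3 = 15, x0_4 = 295, y0_4 = 350, x1_4 = 375, y1_4 = 460, x0_5 = 180, y0_5 = 340, x1_5 = 285, y1_5 = 375, cx_6 = 130, cy_6 = 295, r_6 = 60, cx_7 = 50, cy_7 = 460, r_7 = 25, cx_8 = 420, cy_8 = 405, r_8 = 45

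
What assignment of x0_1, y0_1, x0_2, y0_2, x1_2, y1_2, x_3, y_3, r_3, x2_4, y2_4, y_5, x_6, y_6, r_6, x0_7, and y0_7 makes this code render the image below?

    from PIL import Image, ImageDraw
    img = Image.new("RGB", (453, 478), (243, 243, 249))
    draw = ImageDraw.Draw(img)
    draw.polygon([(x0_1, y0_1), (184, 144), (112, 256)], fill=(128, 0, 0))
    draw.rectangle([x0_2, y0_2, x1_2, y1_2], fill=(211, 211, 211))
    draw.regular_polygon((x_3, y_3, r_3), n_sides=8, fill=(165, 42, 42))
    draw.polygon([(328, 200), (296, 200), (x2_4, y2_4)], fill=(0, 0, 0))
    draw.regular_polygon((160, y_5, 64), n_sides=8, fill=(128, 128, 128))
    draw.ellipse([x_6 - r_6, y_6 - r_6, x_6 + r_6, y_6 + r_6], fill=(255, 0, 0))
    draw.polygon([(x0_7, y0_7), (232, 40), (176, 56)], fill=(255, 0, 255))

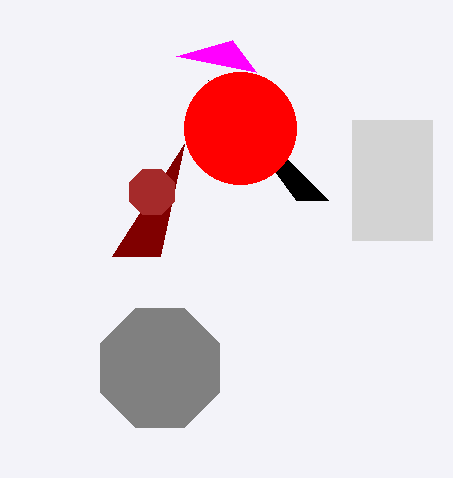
x0_1 = 160, y0_1 = 256, x0_2 = 352, y0_2 = 120, x1_2 = 432, y1_2 = 240, x_3 = 152, y_3 = 192, r_3 = 24, x2_4 = 208, y2_4 = 80, y_5 = 368, x_6 = 240, y_6 = 128, r_6 = 56, x0_7 = 256, y0_7 = 72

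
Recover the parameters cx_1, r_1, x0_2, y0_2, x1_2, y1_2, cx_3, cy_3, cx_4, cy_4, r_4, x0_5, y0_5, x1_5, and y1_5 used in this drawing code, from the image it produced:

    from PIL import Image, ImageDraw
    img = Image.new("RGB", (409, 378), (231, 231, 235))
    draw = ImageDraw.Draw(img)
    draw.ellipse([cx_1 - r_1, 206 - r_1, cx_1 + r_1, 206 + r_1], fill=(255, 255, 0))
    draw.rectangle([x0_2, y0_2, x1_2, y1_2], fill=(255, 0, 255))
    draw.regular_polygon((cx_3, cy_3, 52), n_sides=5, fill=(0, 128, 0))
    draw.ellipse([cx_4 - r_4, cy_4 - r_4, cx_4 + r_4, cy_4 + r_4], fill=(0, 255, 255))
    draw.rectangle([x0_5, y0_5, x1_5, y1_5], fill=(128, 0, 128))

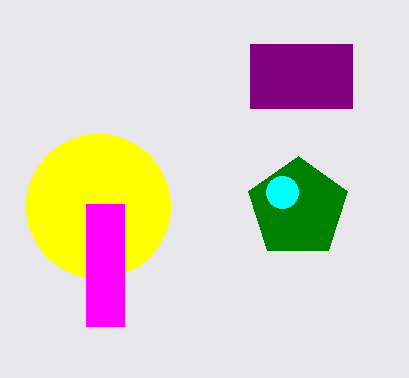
cx_1 = 98; r_1 = 72; x0_2 = 86; y0_2 = 204; x1_2 = 124; y1_2 = 326; cx_3 = 298; cy_3 = 208; cx_4 = 282; cy_4 = 192; r_4 = 16; x0_5 = 250; y0_5 = 44; x1_5 = 352; y1_5 = 108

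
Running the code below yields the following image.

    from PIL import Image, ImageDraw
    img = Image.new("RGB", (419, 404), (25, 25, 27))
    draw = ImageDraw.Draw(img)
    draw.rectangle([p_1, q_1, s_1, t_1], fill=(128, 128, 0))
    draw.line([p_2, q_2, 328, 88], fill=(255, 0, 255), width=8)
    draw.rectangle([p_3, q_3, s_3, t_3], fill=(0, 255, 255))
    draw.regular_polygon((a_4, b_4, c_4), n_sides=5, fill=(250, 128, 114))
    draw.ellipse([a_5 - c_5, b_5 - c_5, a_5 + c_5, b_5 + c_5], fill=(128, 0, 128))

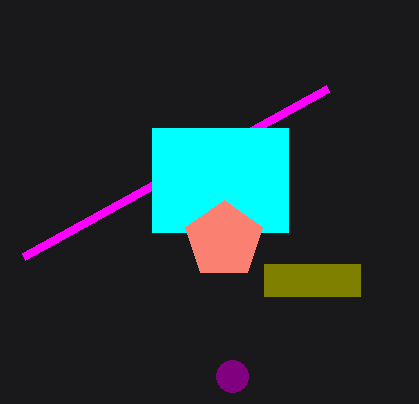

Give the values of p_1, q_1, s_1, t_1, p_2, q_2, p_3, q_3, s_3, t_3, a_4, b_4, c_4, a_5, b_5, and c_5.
p_1 = 264; q_1 = 264; s_1 = 360; t_1 = 296; p_2 = 24; q_2 = 256; p_3 = 152; q_3 = 128; s_3 = 288; t_3 = 232; a_4 = 224; b_4 = 240; c_4 = 40; a_5 = 232; b_5 = 376; c_5 = 16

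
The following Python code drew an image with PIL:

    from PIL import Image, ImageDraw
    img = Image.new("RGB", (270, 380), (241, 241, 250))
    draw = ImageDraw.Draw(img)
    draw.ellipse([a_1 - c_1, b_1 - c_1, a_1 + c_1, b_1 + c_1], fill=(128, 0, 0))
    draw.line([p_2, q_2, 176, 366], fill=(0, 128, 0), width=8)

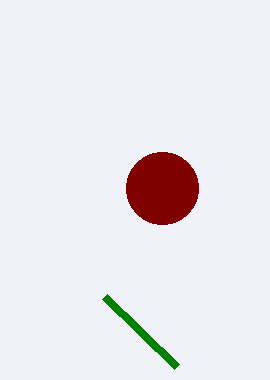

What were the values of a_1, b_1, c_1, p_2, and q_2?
a_1 = 162
b_1 = 188
c_1 = 36
p_2 = 104
q_2 = 296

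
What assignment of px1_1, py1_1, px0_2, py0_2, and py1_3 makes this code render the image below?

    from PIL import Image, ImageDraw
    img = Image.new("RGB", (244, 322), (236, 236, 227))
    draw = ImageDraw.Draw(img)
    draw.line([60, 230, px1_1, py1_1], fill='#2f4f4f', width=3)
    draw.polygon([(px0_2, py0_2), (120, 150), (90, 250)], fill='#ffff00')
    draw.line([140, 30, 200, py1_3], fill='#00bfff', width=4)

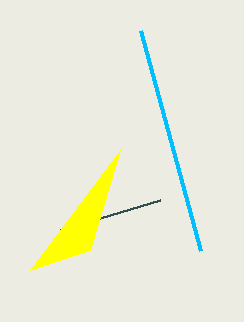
px1_1 = 160
py1_1 = 200
px0_2 = 30
py0_2 = 270
py1_3 = 250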